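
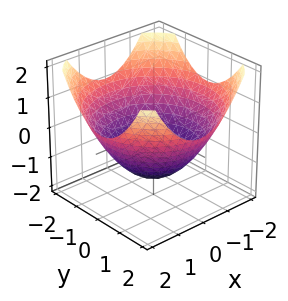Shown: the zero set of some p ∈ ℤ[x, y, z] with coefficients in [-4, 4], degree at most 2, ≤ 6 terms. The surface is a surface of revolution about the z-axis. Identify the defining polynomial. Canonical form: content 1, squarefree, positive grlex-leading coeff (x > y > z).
First, degree: the shape is more complex than any degree-1 surface, so deg p = 2.
Then, symmetries: rotational symmetry about the z-axis ⇒ p depends on x, y only through x² + y².
Then, reading off the gridlines: a circular section at z = -1 has radius exactly 1.
Finally, the integer polynomial consistent with all of this is the stated p.

x^2 + y^2 - 2*z - 3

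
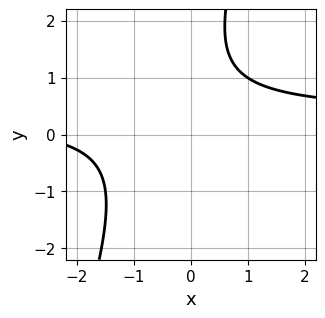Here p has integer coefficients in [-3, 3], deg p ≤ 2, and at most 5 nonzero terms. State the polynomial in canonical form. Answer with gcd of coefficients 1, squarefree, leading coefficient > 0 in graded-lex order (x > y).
3*x*y - y^2 - x + 2*y - 3

(a) The degree is 2 — a generic line meets the curve in up to 2 points.
(b) Observable constraints: no x-intercept at any integer in the box; the curve avoids every integer y-axis point in the box.
(c) Matching integer coefficients to the picture gives p.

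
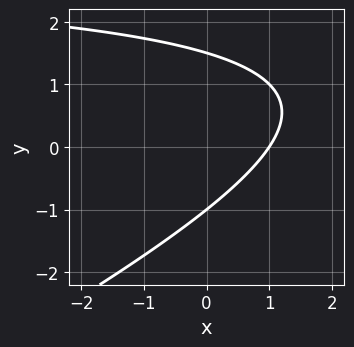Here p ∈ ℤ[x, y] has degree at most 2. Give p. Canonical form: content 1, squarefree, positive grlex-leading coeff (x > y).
x*y - 2*y^2 - 3*x + y + 3

Degree: a generic line meets the curve in up to 2 points, so deg p = 2.
From the visible intercepts: it crosses the y-axis at the gridline y = -1; it crosses the x-axis at the gridline x = 1.
Matching integer coefficients to the picture gives p.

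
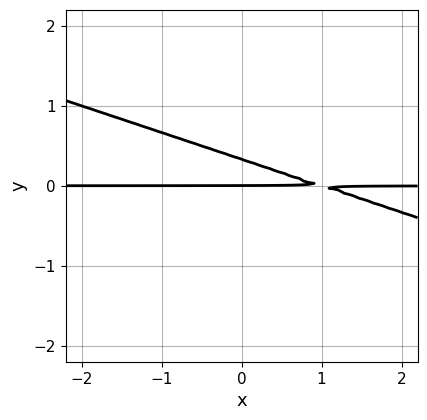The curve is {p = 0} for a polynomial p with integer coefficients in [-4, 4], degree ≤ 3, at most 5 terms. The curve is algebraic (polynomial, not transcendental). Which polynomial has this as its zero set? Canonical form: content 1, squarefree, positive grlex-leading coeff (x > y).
x*y + 3*y^2 - y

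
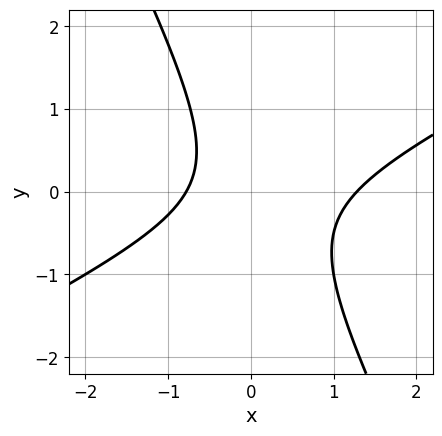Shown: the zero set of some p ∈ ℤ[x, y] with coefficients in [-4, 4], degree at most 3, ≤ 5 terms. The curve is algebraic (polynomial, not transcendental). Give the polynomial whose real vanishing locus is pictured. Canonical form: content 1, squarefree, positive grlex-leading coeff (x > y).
Degree: a generic line meets the curve in up to 2 points, so deg p = 2.
Checking where it meets the axes: it misses every integer gridline on the y-axis.
Solving for integer coefficients yields p as stated.

2*x^2 - 3*x*y - 2*y^2 - x - 2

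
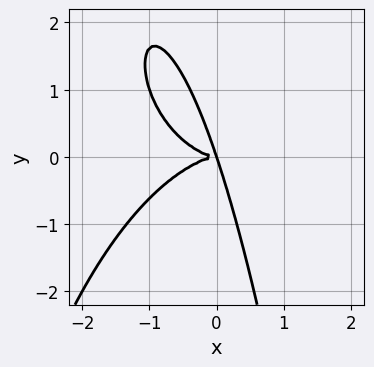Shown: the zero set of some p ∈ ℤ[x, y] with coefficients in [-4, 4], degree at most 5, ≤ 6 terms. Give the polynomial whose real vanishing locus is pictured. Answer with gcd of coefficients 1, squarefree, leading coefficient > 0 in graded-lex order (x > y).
1. Degree: the shape is more complex than any degree-3 curve, so deg p = 4.
2. Reading off the gridlines: it crosses the x-axis at the gridline x = 0; one y-axis crossing is at y = 0.
3. Together with the visible shape, these determine p as stated.

x^4 + x^2*y^2 + 3*x*y^2 + y^3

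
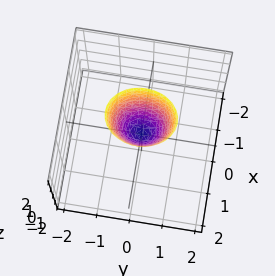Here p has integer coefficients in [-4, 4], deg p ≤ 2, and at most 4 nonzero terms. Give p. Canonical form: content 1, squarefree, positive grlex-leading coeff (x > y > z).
3*x^2 + 2*y^2 - z

The degree is 2 — a single bowl opening along one axis; a quadric.
Symmetries: mirror symmetry y ↦ −y ⇒ only even powers of y; mirror symmetry x ↦ −x ⇒ only even powers of x.
From the axis intercepts and sections: it crosses the z-axis at the gridline z = 0; it meets the x-axis at x = 0 (among the integer gridlines).
Together with the visible shape, these determine p as stated.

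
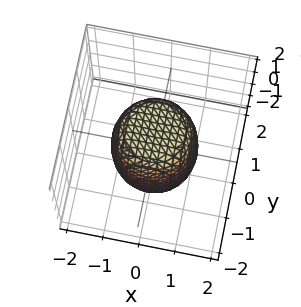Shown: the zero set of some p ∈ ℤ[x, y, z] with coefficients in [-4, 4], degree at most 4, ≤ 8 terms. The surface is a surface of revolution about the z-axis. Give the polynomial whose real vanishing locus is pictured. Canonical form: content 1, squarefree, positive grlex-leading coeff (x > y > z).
2*x^4 + 4*x^2*y^2 + 2*y^4 - x^2 - y^2 + z^2 - 2

Degree: the shape is more complex than any degree-3 surface, so deg p = 4.
By symmetry, the z-axis is an axis of rotation, so x and y enter only as x² + y².
Checking where it meets the axes: a circular section at z = -1 has radius exactly 1.
Solving for integer coefficients yields p as stated.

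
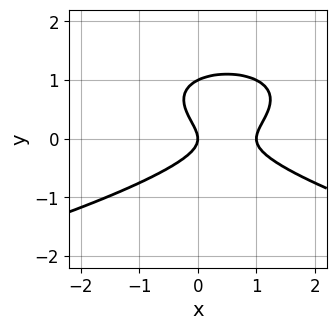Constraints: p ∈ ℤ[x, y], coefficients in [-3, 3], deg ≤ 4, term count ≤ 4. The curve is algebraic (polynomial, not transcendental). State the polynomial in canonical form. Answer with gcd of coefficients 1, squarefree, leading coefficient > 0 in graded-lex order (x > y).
1. Degree: the shape is more complex than any degree-2 curve, so deg p = 3.
2. Against the integer gridlines: the x-axis gridline crossings are at x ∈ {0, 1}; the y-axis gridline crossings are at y ∈ {0, 1}.
3. Assembling these constraints gives the stated polynomial.

2*y^3 + x^2 - 2*y^2 - x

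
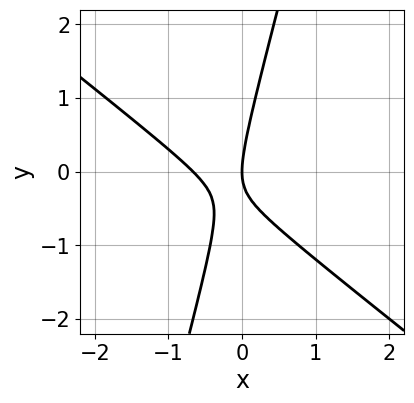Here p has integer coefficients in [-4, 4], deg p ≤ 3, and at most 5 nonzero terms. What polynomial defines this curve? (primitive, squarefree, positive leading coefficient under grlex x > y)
3*x^2 + 3*x*y - y^2 + 2*x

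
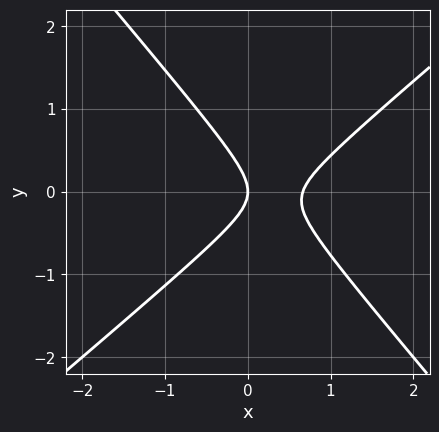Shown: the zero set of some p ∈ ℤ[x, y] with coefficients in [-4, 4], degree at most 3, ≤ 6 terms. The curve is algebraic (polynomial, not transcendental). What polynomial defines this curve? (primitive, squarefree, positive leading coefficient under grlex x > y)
(a) The degree is 2 — no degree-1 curve has this shape.
(b) Observable constraints: it meets the x-axis at x = 0 (among the integer gridlines); it meets the y-axis at y = 0 (among the integer gridlines).
(c) Putting this together gives p.

3*x^2 - x*y - 3*y^2 - 2*x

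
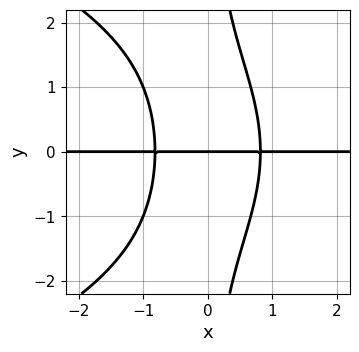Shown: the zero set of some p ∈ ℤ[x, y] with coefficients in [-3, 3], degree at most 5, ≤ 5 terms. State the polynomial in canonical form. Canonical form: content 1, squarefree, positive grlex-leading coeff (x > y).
x*y^3 + 3*x^2*y - 2*y

1. The degree is 4 — a generic line meets the curve in up to 4 points.
2. Against the integer gridlines: every point of the x-axis in the box is on the curve; one y-axis crossing is at y = 0.
3. Fitting integer coefficients to these (and the overall shape) gives p.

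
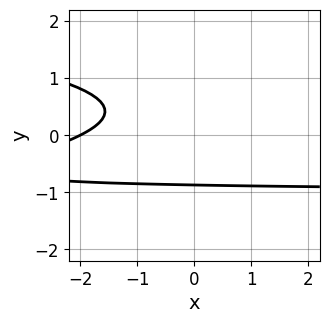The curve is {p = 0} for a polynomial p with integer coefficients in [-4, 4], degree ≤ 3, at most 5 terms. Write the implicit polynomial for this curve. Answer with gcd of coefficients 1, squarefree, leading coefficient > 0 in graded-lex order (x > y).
First, deg p = 3.
Next, against the integer gridlines: it meets the x-axis at x = -2 (among the integer gridlines).
Finally, the integer polynomial consistent with all of this is the stated p.

3*y^3 + x*y + x + 2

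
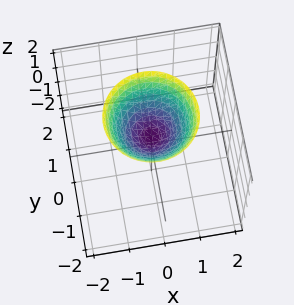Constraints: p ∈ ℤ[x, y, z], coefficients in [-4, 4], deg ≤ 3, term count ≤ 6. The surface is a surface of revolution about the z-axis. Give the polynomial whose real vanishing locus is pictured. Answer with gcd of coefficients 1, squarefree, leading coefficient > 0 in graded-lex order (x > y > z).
2*x^2 + 2*y^2 - 2*z + 1

Degree: no degree-1 surface has this shape, so deg p = 2.
By symmetry, the surface is invariant under rotation about z: p = q(x² + y², z).
Checking where it meets the axes: a circular section at z = 1 has radius between 0 and 1; it misses every integer gridline on the y-axis; no x-intercept at any integer in the box.
These observations pin down the coefficients.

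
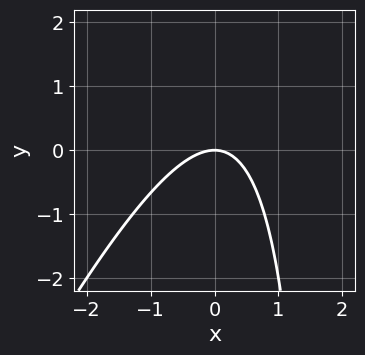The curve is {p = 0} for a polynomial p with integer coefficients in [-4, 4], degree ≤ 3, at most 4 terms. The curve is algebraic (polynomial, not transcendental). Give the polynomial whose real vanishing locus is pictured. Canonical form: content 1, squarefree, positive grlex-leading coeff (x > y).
First, degree: a generic line meets the curve in up to 2 points, so deg p = 2.
Next, observable constraints: one y-axis crossing is at y = 0; it meets the x-axis at x = 0 (among the integer gridlines).
Finally, assembling these constraints gives the stated polynomial.

2*x^2 - x*y + 2*y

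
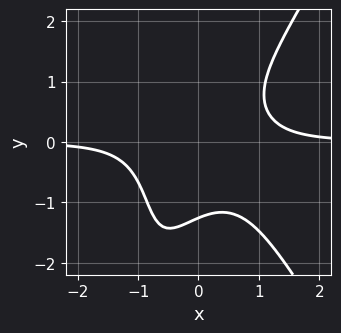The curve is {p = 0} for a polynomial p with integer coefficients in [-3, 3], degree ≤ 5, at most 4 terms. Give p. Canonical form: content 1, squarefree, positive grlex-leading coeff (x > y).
(a) The degree is 4 — the shape is more complex than any degree-3 curve.
(b) Against the integer gridlines: it misses every integer gridline on the x-axis.
(c) Solving for integer coefficients yields p as stated.

3*x^3*y - x*y^3 - y^3 - 2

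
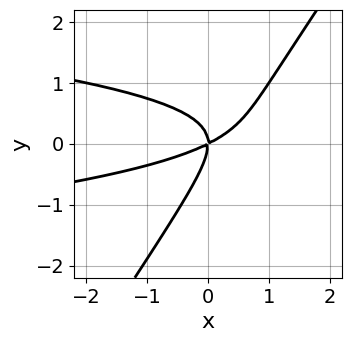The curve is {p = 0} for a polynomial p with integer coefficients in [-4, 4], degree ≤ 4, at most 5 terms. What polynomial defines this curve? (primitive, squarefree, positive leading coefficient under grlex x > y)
3*x*y^2 - 2*y^3 + x^2 - 2*x*y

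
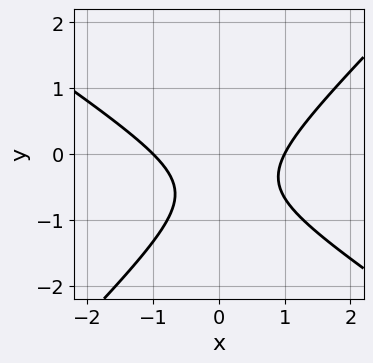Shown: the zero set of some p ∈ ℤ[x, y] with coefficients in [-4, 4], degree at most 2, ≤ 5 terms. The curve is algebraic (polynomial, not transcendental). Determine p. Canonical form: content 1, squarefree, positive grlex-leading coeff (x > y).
2*x^2 + x*y - 3*y^2 - 3*y - 2

1. The degree is 2 — a generic line meets the curve in up to 2 points.
2. From the axis intercepts and sections: the x-axis gridline crossings are at x ∈ {-1, 1}; no y-intercept at any integer in the box.
3. The integer polynomial consistent with all of this is the stated p.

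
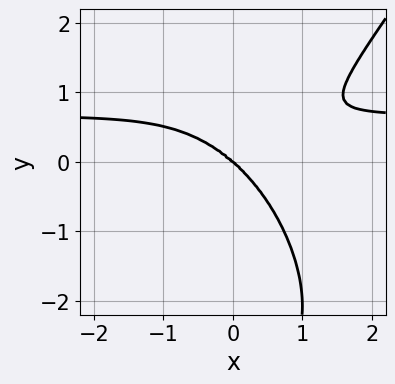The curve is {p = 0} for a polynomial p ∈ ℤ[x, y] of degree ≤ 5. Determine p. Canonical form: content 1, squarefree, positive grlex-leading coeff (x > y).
(a) deg p = 4. A generic line meets the curve in up to 4 points.
(b) Checking where it meets the axes: it crosses the y-axis at the gridline y = 0; one x-axis crossing is at x = 0.
(c) Assembling these constraints gives the stated polynomial.

3*x^3*y - y^4 - 2*x^3 - 3*y^3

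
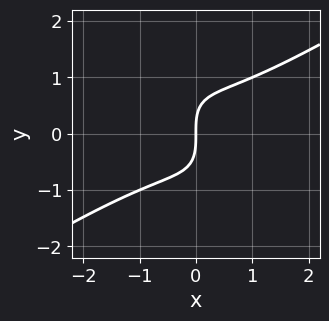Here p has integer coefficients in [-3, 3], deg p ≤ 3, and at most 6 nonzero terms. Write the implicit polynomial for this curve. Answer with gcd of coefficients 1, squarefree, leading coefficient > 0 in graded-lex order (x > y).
1. Degree: no degree-2 curve has this shape, so deg p = 3.
2. From the visible intercepts: it crosses the y-axis at the gridline y = 0; it crosses the x-axis at the gridline x = 0.
3. These observations pin down the coefficients.

x^3 - 2*x*y^2 - y^3 + 2*x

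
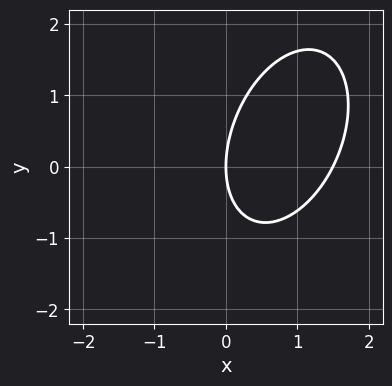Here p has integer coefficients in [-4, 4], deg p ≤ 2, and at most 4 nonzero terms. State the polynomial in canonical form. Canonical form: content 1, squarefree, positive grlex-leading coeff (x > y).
2*x^2 - x*y + y^2 - 3*x

The degree is 2 — a generic line meets the curve in up to 2 points.
Reading off the gridlines: it meets the x-axis at x = 0 (among the integer gridlines); it crosses the y-axis at the gridline y = 0.
These observations pin down the coefficients.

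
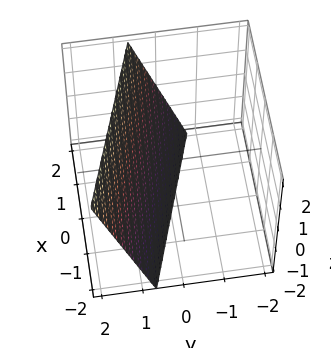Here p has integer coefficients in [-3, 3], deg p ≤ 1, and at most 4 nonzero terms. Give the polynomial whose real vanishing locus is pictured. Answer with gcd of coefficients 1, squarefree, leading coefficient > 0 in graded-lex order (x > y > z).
x + 3*y - z - 2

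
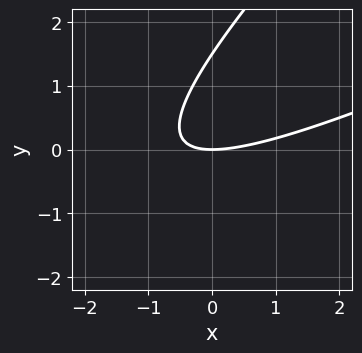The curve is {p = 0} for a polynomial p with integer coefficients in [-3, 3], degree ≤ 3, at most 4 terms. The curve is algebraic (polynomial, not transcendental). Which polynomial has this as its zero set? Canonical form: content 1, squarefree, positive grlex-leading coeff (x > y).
x^2 - 3*x*y + 2*y^2 - 3*y

1. deg p = 2. A generic line meets the curve in up to 2 points.
2. Against the integer gridlines: one x-axis crossing is at x = 0; one y-axis crossing is at y = 0.
3. These observations pin down the coefficients.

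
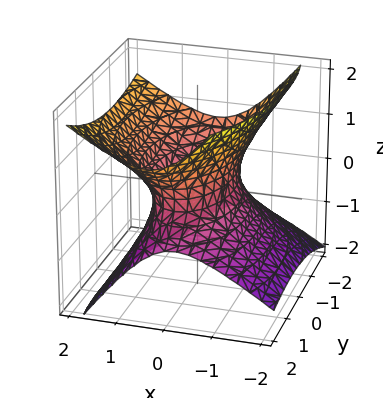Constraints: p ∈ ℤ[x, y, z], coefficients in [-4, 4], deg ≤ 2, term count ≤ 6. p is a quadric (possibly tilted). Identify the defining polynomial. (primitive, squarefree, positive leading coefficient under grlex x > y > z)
1. deg p = 2.
2. Reading off the gridlines: it misses every integer gridline on the z-axis.
3. The integer polynomial consistent with all of this is the stated p.

3*x^2 - 2*x*z + y^2 + y*z - 3*z^2 - 2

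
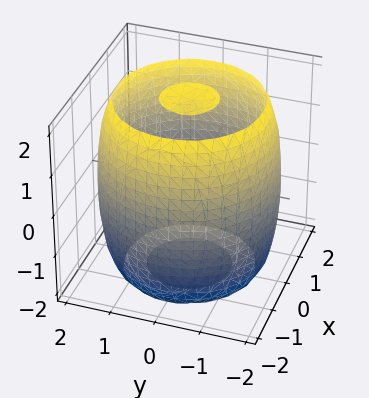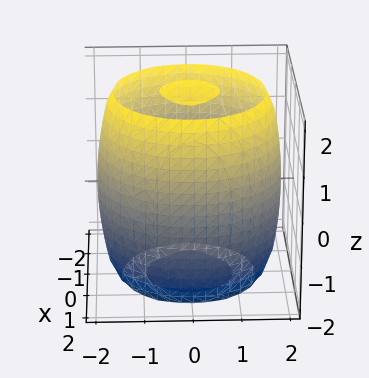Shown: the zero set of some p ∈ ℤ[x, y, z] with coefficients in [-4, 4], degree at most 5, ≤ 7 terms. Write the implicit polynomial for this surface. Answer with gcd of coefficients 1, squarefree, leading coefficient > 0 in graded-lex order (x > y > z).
x^4 + 2*x^2*y^2 + y^4 - 3*x^2 - 3*y^2 + z^2 - 3

(a) There are 3 components. Treating them together as one polynomial.
(b) deg p = 4. A generic line meets the surface in up to 4 points.
(c) Symmetries: every cross-section ⟂ z is a circle, so x, y appear only via x² + y².
(d) Checking where it meets the axes: a circular section at z = 2 has radius between 0 and 1.
(e) Fitting integer coefficients to these (and the overall shape) gives p.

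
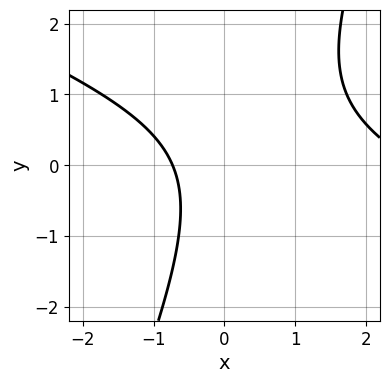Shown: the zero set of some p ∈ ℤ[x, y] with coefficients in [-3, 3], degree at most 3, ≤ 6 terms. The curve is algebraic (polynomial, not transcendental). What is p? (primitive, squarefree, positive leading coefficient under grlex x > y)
1. The degree is 2 — no degree-1 curve has this shape.
2. From the axis intercepts and sections: the curve avoids every integer y-axis point in the box.
3. Fitting integer coefficients to these (and the overall shape) gives p.

x^2 + 2*x*y - y^2 - 2*x - 2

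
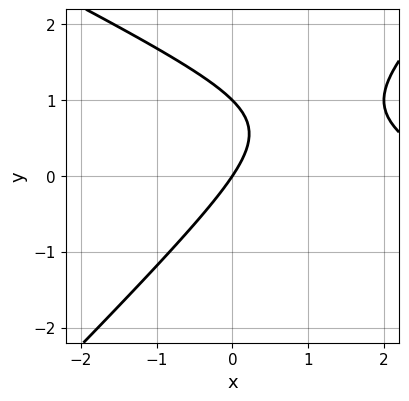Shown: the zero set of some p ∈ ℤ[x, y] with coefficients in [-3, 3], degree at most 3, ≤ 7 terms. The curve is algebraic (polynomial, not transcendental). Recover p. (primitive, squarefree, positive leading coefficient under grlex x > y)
Degree: no degree-1 curve has this shape, so deg p = 2.
From the visible intercepts: one x-axis crossing is at x = 0; among the integer gridlines, it crosses the y-axis at y ∈ {0, 1}.
Fitting integer coefficients to these (and the overall shape) gives p.

x^2 + x*y - 2*y^2 - 3*x + 2*y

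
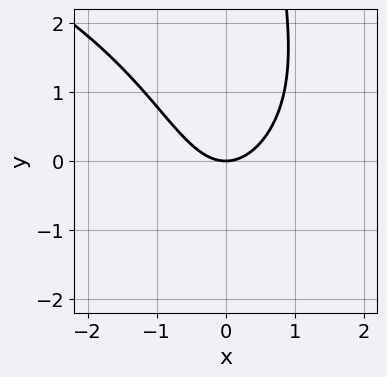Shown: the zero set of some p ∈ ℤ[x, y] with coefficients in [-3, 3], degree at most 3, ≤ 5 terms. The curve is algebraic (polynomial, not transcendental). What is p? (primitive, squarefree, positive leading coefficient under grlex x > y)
x*y^2 + 3*x^2 - 3*y

(a) deg p = 3. The shape is more complex than any degree-2 curve.
(b) Checking where it meets the axes: it crosses the x-axis at the gridline x = 0; one y-axis crossing is at y = 0.
(c) Fitting integer coefficients to these (and the overall shape) gives p.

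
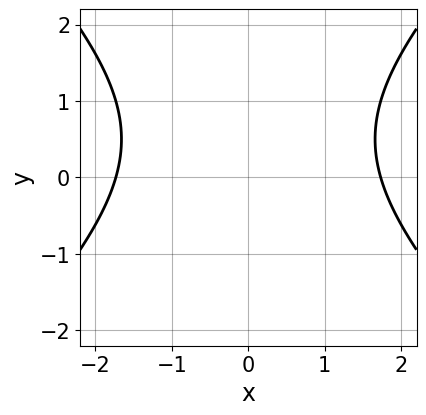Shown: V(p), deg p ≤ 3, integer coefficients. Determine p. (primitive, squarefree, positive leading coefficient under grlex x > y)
x^2 - y^2 + y - 3

First, deg p = 2. The shape is more complex than any degree-1 curve.
Then, symmetries: mirror symmetry x ↦ −x ⇒ only even powers of x.
Next, from the visible intercepts: it misses every integer gridline on the y-axis.
Finally, the integer polynomial consistent with all of this is the stated p.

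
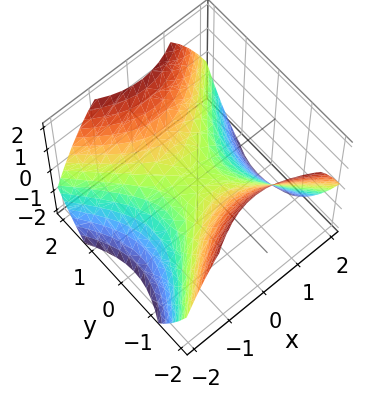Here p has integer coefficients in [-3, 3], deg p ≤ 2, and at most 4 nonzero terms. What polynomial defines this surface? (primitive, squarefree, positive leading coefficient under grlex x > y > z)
2*x^2 - 2*y^2 + 3*z

First, degree: a saddle surface; a quadric, so deg p = 2.
Next, symmetries: it's symmetric under y → −y, forcing even powers of y; the x ↦ −x reflection is a symmetry, so x appears only in even powers.
Then, observable constraints: it crosses the z-axis at the gridline z = 0; it crosses the y-axis at the gridline y = 0.
Finally, together with the visible shape, these determine p as stated.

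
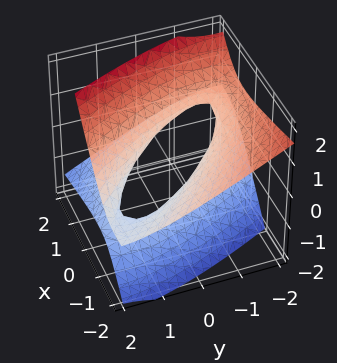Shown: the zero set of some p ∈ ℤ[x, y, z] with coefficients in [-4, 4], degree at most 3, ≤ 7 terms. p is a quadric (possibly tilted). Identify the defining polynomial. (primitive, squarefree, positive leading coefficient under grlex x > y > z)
x^2 + 2*x*y + 3*x*z + y^2 - 3*z^2 - 1

Degree: the shape is more complex than any degree-1 surface, so deg p = 2.
Observable constraints: the x-axis gridline crossings are at x ∈ {-1, 1}; the y-axis gridline crossings are at y ∈ {-1, 1}.
Solving for integer coefficients yields p as stated.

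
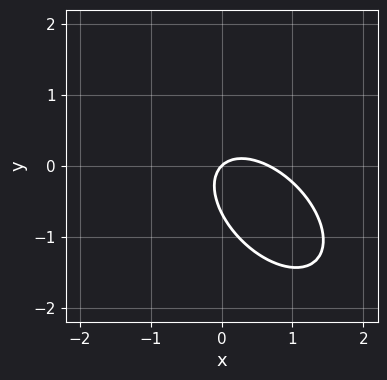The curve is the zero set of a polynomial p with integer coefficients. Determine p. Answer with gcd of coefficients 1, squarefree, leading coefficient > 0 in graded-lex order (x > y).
3*x^2 + 3*x*y + 3*y^2 - 2*x + 2*y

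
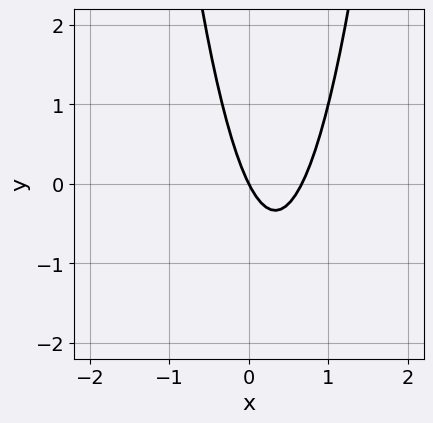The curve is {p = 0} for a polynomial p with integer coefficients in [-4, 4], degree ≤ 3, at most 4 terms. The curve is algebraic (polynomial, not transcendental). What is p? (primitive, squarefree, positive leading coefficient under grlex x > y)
(a) deg p = 2. A generic line meets the curve in up to 2 points.
(b) Observable constraints: it meets the y-axis at y = 0 (among the integer gridlines); it meets the x-axis at x = 0 (among the integer gridlines).
(c) Putting this together gives p.

3*x^2 - 2*x - y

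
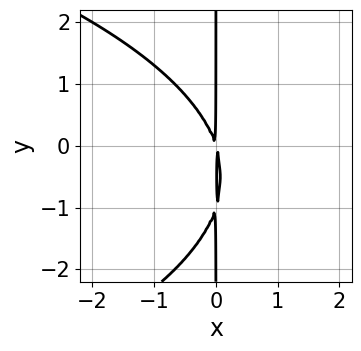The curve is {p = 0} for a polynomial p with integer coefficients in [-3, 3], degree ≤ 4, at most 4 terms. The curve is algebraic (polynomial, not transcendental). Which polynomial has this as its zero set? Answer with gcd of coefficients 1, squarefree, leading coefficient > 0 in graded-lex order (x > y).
x*y^2 + 3*x^2 + x*y

First, degree: no degree-2 curve has this shape, so deg p = 3.
Next, from the axis intercepts and sections: every point of the y-axis in the box is on the curve.
Finally, fitting integer coefficients to these (and the overall shape) gives p.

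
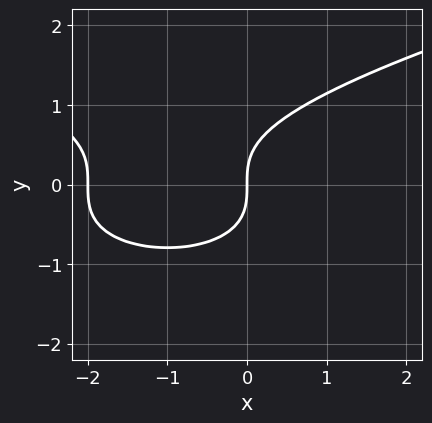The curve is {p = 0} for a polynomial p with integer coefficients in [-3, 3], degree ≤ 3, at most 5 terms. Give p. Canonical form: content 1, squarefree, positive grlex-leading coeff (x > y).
1. Degree: no degree-2 curve has this shape, so deg p = 3.
2. Observable constraints: among the integer gridlines, it crosses the x-axis at x ∈ {-2, 0}; one y-axis crossing is at y = 0.
3. Together with the visible shape, these determine p as stated.

2*y^3 - x^2 - 2*x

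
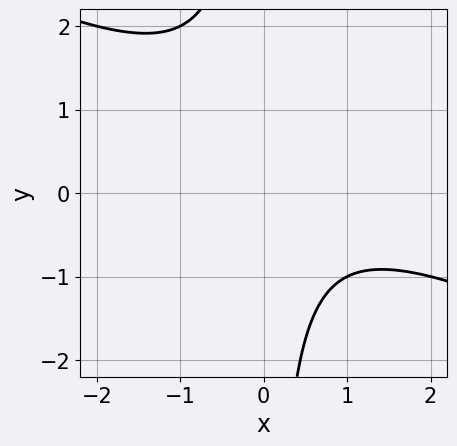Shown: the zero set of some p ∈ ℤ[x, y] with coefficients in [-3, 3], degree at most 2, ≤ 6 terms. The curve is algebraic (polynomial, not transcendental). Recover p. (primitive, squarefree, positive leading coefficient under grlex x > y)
1. Degree: a generic line meets the curve in up to 2 points, so deg p = 2.
2. Against the integer gridlines: it misses every integer gridline on the x-axis; it misses every integer gridline on the y-axis.
3. The integer polynomial consistent with all of this is the stated p.

x^2 + 2*x*y - x + 2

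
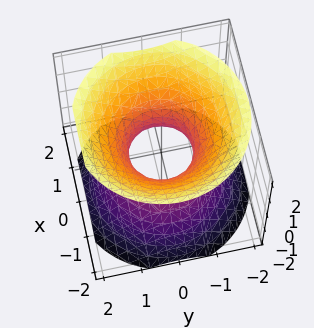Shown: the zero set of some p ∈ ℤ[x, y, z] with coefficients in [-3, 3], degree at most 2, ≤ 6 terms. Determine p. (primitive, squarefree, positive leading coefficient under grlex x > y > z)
(a) Degree: one connected sheet with a waist; a quadric, so deg p = 2.
(b) Symmetries: rotational symmetry about the z-axis ⇒ p depends on x, y only through x² + y²; it's symmetric under z → −z, forcing even powers of z.
(c) Against the integer gridlines: it misses every integer gridline on the z-axis; a circular section at z = 0 has radius between 0 and 1.
(d) Together with the visible shape, these determine p as stated.

3*x^2 + 3*y^2 - 3*z^2 - 2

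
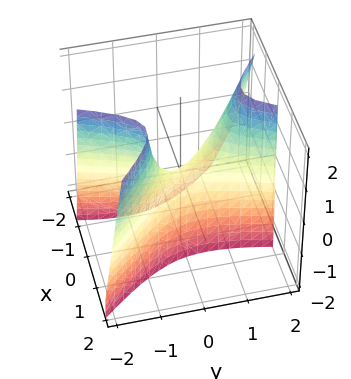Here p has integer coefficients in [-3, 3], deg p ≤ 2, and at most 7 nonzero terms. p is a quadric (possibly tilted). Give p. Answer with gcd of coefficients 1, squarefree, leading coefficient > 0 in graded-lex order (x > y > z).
First, degree: no degree-1 surface has this shape, so deg p = 2.
Next, against the integer gridlines: one y-axis crossing is at y = 0; it meets the z-axis at z = 0 (among the integer gridlines); it crosses the x-axis at the gridline x = 0.
Finally, these observations pin down the coefficients.

3*x^2 + 2*x*y - x*z - y^2 + z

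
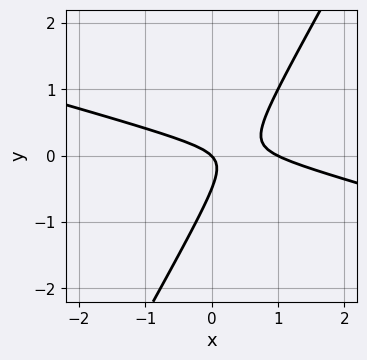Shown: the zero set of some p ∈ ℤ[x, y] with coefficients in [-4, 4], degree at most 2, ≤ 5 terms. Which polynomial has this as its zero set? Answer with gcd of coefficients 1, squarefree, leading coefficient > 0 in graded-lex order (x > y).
(a) deg p = 2. A generic line meets the curve in up to 2 points.
(b) Observable constraints: it crosses the y-axis at the gridline y = 0; the x-axis gridline crossings are at x ∈ {0, 1}.
(c) Matching integer coefficients to the picture gives p.

x^2 + 3*x*y - 2*y^2 - x - y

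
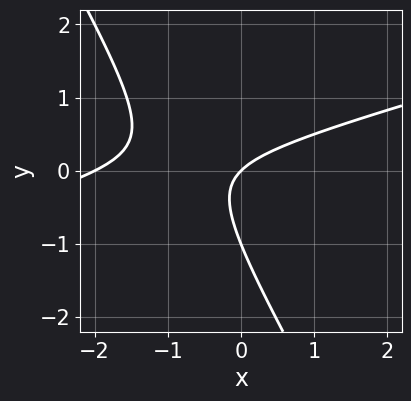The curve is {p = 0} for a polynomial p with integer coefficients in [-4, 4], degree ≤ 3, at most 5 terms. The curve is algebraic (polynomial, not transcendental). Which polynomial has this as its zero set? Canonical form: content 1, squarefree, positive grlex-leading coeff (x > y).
First, degree: a generic line meets the curve in up to 2 points, so deg p = 2.
Then, from the axis intercepts and sections: the x-axis gridline crossings are at x ∈ {-2, 0}; among the integer gridlines, it crosses the y-axis at y ∈ {-1, 0}.
Finally, together with the visible shape, these determine p as stated.

x^2 - 3*x*y - 2*y^2 + 2*x - 2*y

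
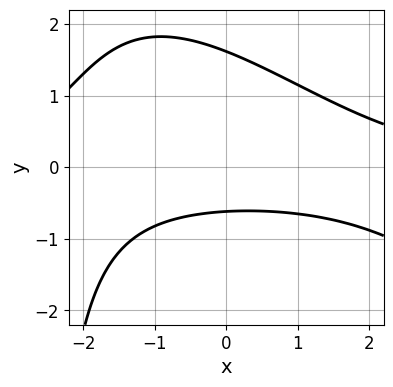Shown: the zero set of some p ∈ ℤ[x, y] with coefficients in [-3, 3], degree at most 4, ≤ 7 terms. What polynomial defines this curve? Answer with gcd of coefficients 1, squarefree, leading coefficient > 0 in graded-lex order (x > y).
First, the degree is 3 — the shape is more complex than any degree-2 curve.
Then, from the axis intercepts and sections: no x-intercept at any integer in the box.
Finally, putting this together gives p.

x^2*y + x*y^2 + 3*y^2 - 3*y - 3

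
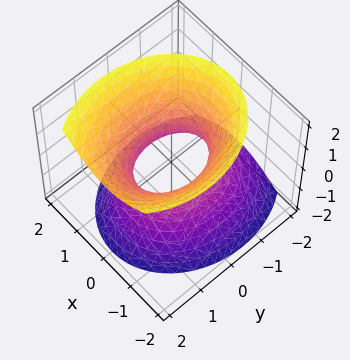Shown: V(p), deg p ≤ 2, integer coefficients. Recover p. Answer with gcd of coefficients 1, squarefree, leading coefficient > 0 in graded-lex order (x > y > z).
(a) deg p = 2.
(b) Checking where it meets the axes: the y-axis gridline crossings are at y ∈ {-1, 1}; no z-intercept at any integer in the box.
(c) Solving for integer coefficients yields p as stated.

3*x^2 + 2*y^2 - y*z - 2*z^2 - 2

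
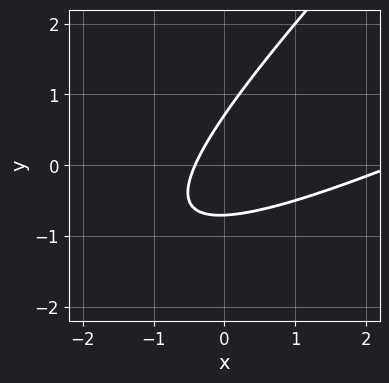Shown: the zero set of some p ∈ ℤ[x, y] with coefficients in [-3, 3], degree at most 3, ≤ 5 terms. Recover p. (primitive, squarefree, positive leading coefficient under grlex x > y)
First, deg p = 2. A generic line meets the curve in up to 2 points.
Finally, matching integer coefficients to the picture gives p.

x^2 - 3*x*y + 2*y^2 - 2*x - 1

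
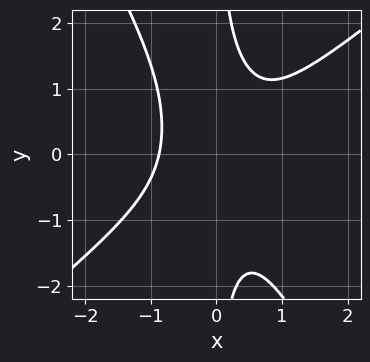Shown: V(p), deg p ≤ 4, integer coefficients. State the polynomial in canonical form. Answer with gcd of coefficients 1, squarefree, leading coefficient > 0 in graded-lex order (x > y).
First, degree: the shape is more complex than any degree-2 curve, so deg p = 3.
Next, from the axis intercepts and sections: no y-intercept at any integer in the box.
Finally, together with the visible shape, these determine p as stated.

3*x^3 - 2*x^2*y - 2*x*y^2 + 2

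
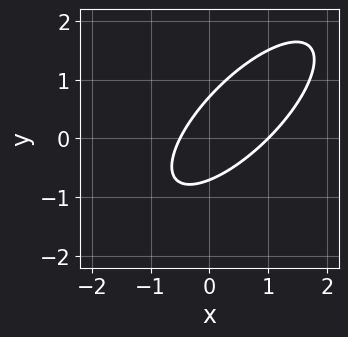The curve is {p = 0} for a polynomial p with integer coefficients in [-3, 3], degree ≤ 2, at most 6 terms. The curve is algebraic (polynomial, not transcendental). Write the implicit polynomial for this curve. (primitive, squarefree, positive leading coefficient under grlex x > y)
2*x^2 - 3*x*y + 2*y^2 - x - 1

1. Degree: the shape is more complex than any degree-1 curve, so deg p = 2.
2. Checking where it meets the axes: it crosses the x-axis at the gridline x = 1.
3. Putting this together gives p.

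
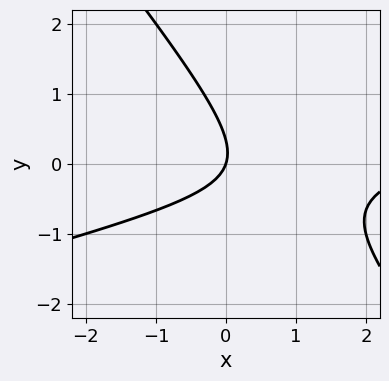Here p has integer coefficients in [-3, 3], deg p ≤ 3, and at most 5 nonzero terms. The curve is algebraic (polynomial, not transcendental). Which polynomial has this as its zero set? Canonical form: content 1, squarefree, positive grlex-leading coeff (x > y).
First, degree: the shape is more complex than any degree-1 curve, so deg p = 2.
Then, checking where it meets the axes: it crosses the y-axis at the gridline y = 0; it crosses the x-axis at the gridline x = 0.
Finally, the integer polynomial consistent with all of this is the stated p.

x^2 - 3*x*y - 3*y^2 - 3*x + y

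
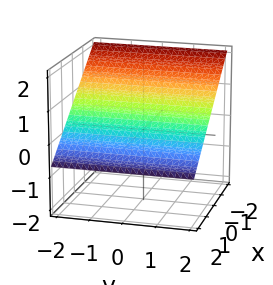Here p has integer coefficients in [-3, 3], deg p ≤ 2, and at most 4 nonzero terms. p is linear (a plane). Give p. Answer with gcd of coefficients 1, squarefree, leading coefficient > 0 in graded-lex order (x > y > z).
2*x + 3*z - 2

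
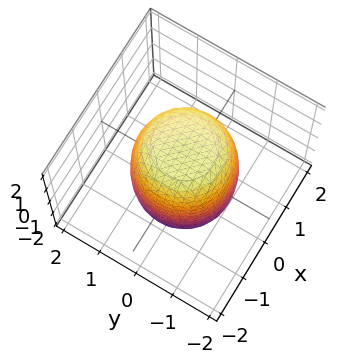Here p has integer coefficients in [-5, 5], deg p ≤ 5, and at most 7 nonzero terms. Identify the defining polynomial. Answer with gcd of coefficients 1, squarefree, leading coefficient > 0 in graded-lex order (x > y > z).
2*x^4 + 4*x^2*y^2 + 2*y^4 - x^2 - y^2 + z^2 - 3

Degree: a generic line meets the surface in up to 4 points, so deg p = 4.
Symmetries: the z-axis is an axis of rotation, so x and y enter only as x² + y².
Against the integer gridlines: a circular section at z = 0 has radius between 1 and 2.
Matching integer coefficients to the picture gives p.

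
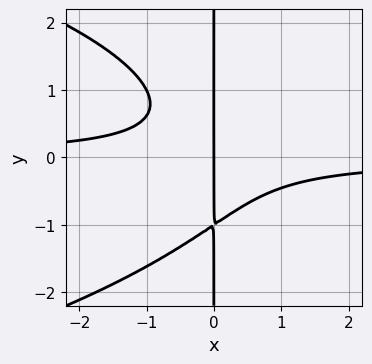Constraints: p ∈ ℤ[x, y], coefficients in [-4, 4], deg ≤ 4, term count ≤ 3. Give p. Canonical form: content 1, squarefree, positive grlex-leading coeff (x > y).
x*y^3 + 2*x^2*y + x

First, degree: the shape is more complex than any degree-3 curve, so deg p = 4.
Then, from the axis intercepts and sections: one x-axis crossing is at x = 0; every point of the y-axis in the box is on the curve.
Finally, these observations pin down the coefficients.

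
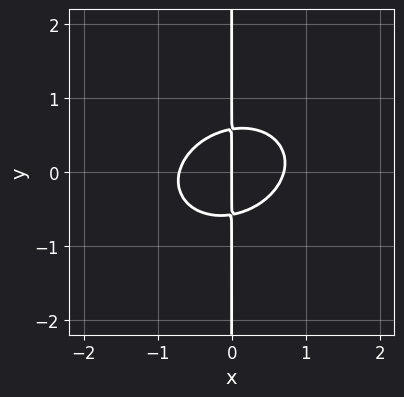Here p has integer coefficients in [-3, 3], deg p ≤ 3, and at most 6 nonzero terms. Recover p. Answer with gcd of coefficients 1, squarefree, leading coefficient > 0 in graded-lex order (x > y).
2*x^3 - x^2*y + 3*x*y^2 - x

(a) deg p = 3.
(b) Against the integer gridlines: it meets the x-axis at x = 0 (among the integer gridlines); every point of the y-axis in the box is on the curve.
(c) Together with the visible shape, these determine p as stated.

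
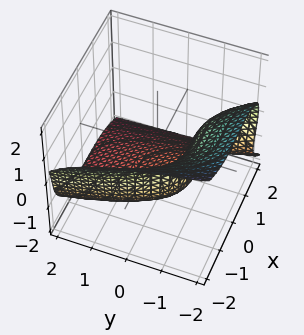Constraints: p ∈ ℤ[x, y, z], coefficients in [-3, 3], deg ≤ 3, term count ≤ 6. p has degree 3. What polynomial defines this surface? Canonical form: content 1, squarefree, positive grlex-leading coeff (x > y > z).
x^3 + 2*z^3 + y*z + 3*y + 3

(a) deg p = 3.
(b) Against the integer gridlines: one y-axis crossing is at y = -1.
(c) The integer polynomial consistent with all of this is the stated p.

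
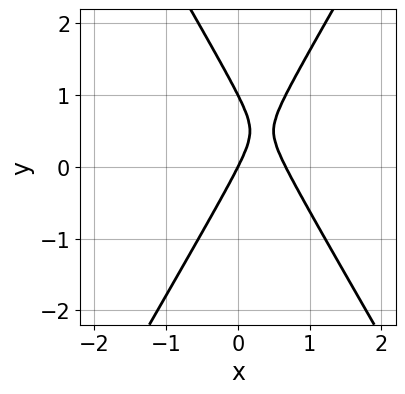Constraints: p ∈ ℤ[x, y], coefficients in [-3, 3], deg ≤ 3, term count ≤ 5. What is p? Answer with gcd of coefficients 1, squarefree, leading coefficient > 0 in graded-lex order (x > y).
First, deg p = 2.
Then, observable constraints: it crosses the x-axis at the gridline x = 0; among the integer gridlines, it crosses the y-axis at y ∈ {0, 1}.
Finally, matching integer coefficients to the picture gives p.

3*x^2 - y^2 - 2*x + y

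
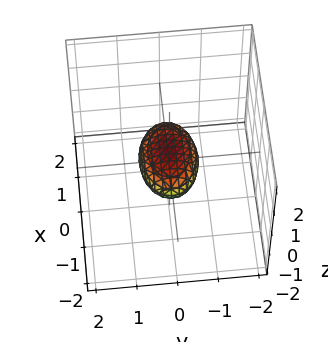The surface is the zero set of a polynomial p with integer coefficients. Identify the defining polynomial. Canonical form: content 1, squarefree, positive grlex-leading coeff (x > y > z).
x^2 + 2*y^2 + 3*z^2 - 1

(a) Degree: a closed, bounded, convex surface; a quadric, so deg p = 2.
(b) Symmetries: it's symmetric under x → −x, forcing even powers of x; mirror symmetry z ↦ −z ⇒ only even powers of z; mirror symmetry y ↦ −y ⇒ only even powers of y.
(c) From the axis intercepts and sections: the x-axis gridline crossings are at x ∈ {-1, 1}.
(d) The integer polynomial consistent with all of this is the stated p.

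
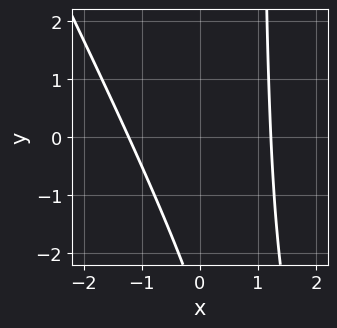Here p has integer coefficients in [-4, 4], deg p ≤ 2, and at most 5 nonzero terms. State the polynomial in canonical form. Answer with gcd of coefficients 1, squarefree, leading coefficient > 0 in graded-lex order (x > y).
First, the degree is 2 — no degree-1 curve has this shape.
Then, reading off the gridlines: the curve avoids every integer y-axis point in the box.
Finally, assembling these constraints gives the stated polynomial.

2*x^2 + x*y - y - 3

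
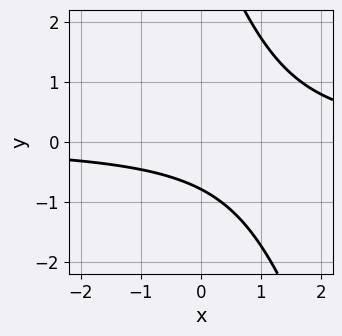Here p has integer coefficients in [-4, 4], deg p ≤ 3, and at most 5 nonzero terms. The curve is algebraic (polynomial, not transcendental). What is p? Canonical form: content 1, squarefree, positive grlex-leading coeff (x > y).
deg p = 2. The shape is more complex than any degree-1 curve.
From the axis intercepts and sections: the curve avoids every integer x-axis point in the box.
Assembling these constraints gives the stated polynomial.

3*x*y + y^2 - 3*y - 3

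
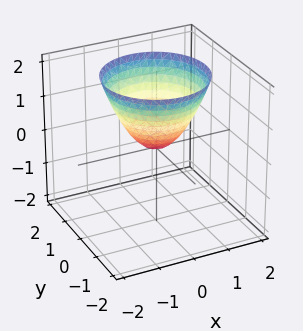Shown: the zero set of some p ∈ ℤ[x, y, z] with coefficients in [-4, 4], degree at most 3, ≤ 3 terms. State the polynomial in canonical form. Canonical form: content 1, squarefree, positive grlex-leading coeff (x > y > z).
(a) deg p = 2. A paraboloid; a quadric.
(b) Symmetries: rotational symmetry about the z-axis ⇒ p depends on x, y only through x² + y².
(c) From the visible intercepts: it crosses the z-axis at the gridline z = 0; one y-axis crossing is at y = 0; a circular section at z = 2 has radius between 1 and 2.
(d) Fitting integer coefficients to these (and the overall shape) gives p.

x^2 + y^2 - z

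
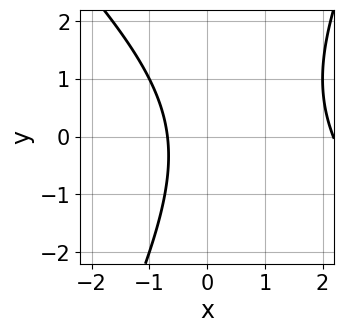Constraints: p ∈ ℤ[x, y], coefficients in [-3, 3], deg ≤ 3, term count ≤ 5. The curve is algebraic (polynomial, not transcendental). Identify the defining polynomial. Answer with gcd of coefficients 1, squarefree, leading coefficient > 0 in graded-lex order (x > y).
First, deg p = 2.
Then, checking where it meets the axes: it misses every integer gridline on the y-axis.
Finally, the integer polynomial consistent with all of this is the stated p.

2*x^2 + x*y - y^2 - 3*x - 3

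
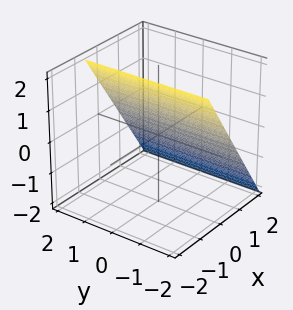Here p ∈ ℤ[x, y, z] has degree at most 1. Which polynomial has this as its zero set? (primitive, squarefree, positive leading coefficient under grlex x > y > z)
Degree: the surface is flat (a plane), so deg p = 1.
Observable constraints: the surface avoids every integer y-axis point in the box; it meets the z-axis at z = 1 (among the integer gridlines).
Putting this together gives p.

3*x + 2*z - 2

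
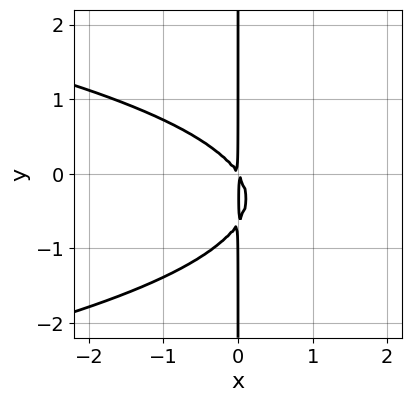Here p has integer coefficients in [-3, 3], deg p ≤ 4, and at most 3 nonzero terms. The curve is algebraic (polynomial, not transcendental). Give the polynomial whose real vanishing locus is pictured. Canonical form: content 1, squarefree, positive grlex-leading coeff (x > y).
1. deg p = 3. No degree-2 curve has this shape.
2. From the axis intercepts and sections: every point of the y-axis in the box is on the curve.
3. Solving for integer coefficients yields p as stated.

3*x*y^2 + 3*x^2 + 2*x*y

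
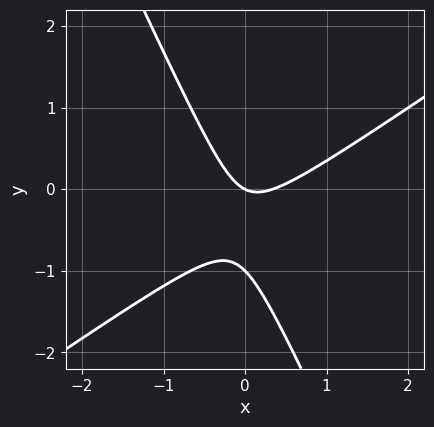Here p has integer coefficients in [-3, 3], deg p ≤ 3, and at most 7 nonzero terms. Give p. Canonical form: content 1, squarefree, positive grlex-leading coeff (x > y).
3*x^2 - 3*x*y - 2*y^2 - x - 2*y

(a) Degree: no degree-1 curve has this shape, so deg p = 2.
(b) Reading off the gridlines: it crosses the x-axis at the gridline x = 0; the y-axis gridline crossings are at y ∈ {-1, 0}.
(c) Putting this together gives p.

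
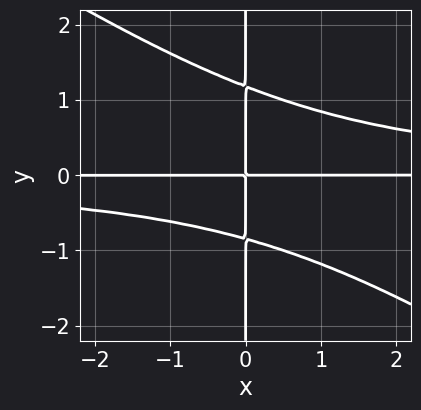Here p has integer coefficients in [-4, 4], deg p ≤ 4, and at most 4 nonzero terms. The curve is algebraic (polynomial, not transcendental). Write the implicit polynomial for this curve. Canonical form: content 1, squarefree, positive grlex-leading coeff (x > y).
First, degree: no degree-3 curve has this shape, so deg p = 4.
Then, against the integer gridlines: every point of the x-axis in the box is on the curve; the visible y-axis segment lies entirely on the curve.
Finally, assembling these constraints gives the stated polynomial.

2*x^2*y^2 + 3*x*y^3 - x*y^2 - 3*x*y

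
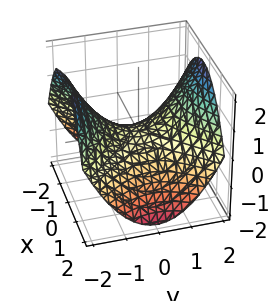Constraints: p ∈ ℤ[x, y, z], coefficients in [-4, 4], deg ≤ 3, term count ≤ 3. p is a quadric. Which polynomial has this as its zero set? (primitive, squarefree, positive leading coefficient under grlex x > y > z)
x^2 - y^2 + 2*z

(a) The degree is 2 — a hyperbolic paraboloid; a quadric.
(b) Symmetries: mirror symmetry y ↦ −y ⇒ only even powers of y; it's symmetric under x → −x, forcing even powers of x.
(c) Checking where it meets the axes: it meets the x-axis at x = 0 (among the integer gridlines); one z-axis crossing is at z = 0.
(d) Solving for integer coefficients yields p as stated.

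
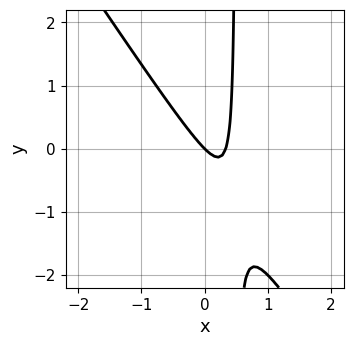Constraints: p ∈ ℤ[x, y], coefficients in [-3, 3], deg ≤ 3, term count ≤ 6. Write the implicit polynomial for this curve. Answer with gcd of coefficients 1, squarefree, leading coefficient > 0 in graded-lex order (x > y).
The degree is 2 — no degree-1 curve has this shape.
From the axis intercepts and sections: it crosses the x-axis at the gridline x = 0; it meets the y-axis at y = 0 (among the integer gridlines).
Putting this together gives p.

3*x^2 + 2*x*y - x - y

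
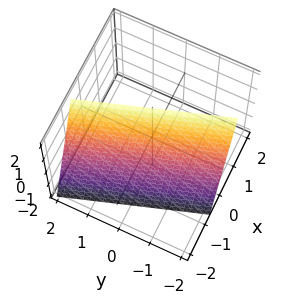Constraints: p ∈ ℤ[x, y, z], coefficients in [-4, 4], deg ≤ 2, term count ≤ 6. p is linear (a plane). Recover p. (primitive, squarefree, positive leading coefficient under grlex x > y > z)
3*x + y - z + 2

1. deg p = 1. Every cross-section is a straight line — this is a plane.
2. Reading off the gridlines: it meets the z-axis at z = 2 (among the integer gridlines); it crosses the y-axis at the gridline y = -2.
3. Matching integer coefficients to the picture gives p.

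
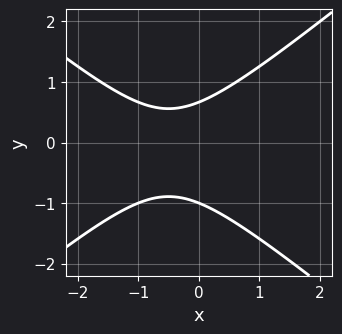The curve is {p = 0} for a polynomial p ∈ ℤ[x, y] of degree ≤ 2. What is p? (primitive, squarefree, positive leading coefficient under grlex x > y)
2*x^2 - 3*y^2 + 2*x - y + 2

Degree: no degree-1 curve has this shape, so deg p = 2.
Against the integer gridlines: one y-axis crossing is at y = -1; it misses every integer gridline on the x-axis.
Solving for integer coefficients yields p as stated.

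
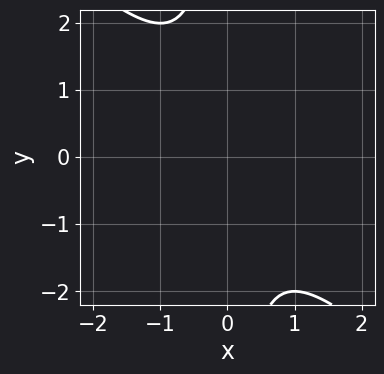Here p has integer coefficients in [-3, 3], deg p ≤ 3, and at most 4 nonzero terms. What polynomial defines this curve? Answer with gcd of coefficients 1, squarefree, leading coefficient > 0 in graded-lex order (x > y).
1. The degree is 2 — the shape is more complex than any degree-1 curve.
2. Reading off the gridlines: it misses every integer gridline on the y-axis; it misses every integer gridline on the x-axis.
3. These observations pin down the coefficients.

x^2 + x*y + 1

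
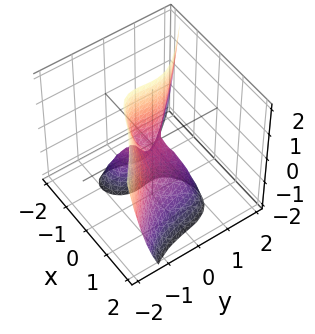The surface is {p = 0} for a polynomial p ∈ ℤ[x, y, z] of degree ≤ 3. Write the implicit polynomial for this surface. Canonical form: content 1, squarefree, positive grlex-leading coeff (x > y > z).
3*x^3 + 3*y^3 + 2*x*y + 3*x*z + z

deg p = 3. A generic line meets the surface in up to 3 points.
Observable constraints: it meets the z-axis at z = 0 (among the integer gridlines); one x-axis crossing is at x = 0; it meets the y-axis at y = 0 (among the integer gridlines).
Fitting integer coefficients to these (and the overall shape) gives p.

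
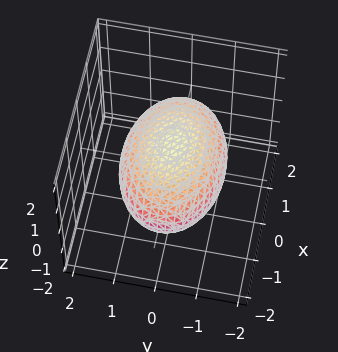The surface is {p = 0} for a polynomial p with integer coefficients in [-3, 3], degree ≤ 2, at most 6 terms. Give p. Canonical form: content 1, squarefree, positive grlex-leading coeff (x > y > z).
x^2 + 2*y^2 + 3*z^2 - 3

deg p = 2.
Symmetries: the y ↦ −y reflection is a symmetry, so y appears only in even powers; it's symmetric under z → −z, forcing even powers of z; the x ↦ −x reflection is a symmetry, so x appears only in even powers.
From the visible intercepts: the z-axis gridline crossings are at z ∈ {-1, 1}.
Solving for integer coefficients yields p as stated.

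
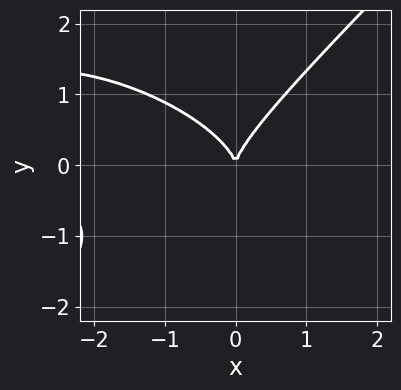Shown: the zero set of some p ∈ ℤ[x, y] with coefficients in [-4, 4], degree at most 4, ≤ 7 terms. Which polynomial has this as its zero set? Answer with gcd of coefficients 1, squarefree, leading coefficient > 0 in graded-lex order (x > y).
x^3 + x^2*y + x*y^2 - 3*y^3 + 3*x^2

(a) The degree is 3 — no degree-2 curve has this shape.
(b) From the axis intercepts and sections: one y-axis crossing is at y = 0; it meets the x-axis at x = 0 (among the integer gridlines).
(c) Matching integer coefficients to the picture gives p.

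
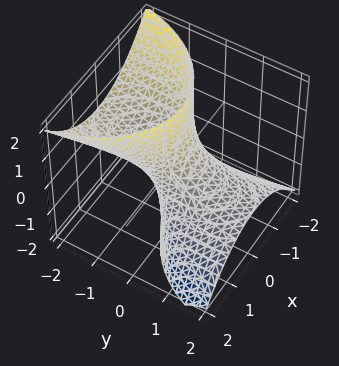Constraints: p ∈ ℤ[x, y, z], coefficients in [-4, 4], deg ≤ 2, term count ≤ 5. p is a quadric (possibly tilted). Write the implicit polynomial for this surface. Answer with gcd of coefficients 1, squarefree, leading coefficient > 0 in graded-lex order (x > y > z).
(a) deg p = 2. A generic line meets the surface in up to 2 points.
(b) Reading off the gridlines: the surface avoids every integer z-axis point in the box; the y-axis gridline crossings are at y ∈ {-1, 1}.
(c) Solving for integer coefficients yields p as stated.

2*x^2 + y^2 + 3*y*z - 1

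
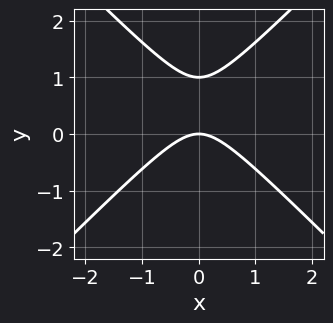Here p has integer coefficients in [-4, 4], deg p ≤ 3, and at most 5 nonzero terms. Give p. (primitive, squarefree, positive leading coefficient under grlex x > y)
x^2 - y^2 + y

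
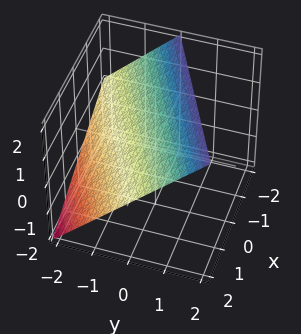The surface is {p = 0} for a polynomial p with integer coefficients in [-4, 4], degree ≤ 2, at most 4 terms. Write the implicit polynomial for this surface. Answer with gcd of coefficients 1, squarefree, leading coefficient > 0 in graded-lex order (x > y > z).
x - 2*y + 2*z - 2

First, the degree is 1 — the surface is flat (a plane).
Next, reading off the gridlines: it crosses the z-axis at the gridline z = 1; it meets the y-axis at y = -1 (among the integer gridlines); one x-axis crossing is at x = 2.
Finally, assembling these constraints gives the stated polynomial.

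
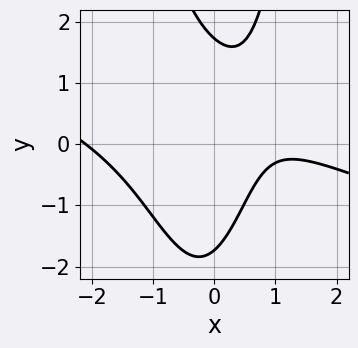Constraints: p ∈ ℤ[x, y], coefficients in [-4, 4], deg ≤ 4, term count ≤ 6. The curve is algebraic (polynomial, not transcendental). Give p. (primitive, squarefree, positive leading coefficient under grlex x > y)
First, the degree is 3 — the shape is more complex than any degree-2 curve.
Next, from the axis intercepts and sections: the curve avoids every integer x-axis point in the box.
Finally, solving for integer coefficients yields p as stated.

x^3 + 3*x^2*y - y^2 - 3*x + 3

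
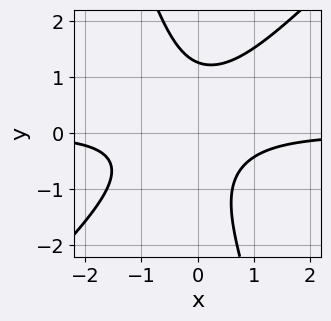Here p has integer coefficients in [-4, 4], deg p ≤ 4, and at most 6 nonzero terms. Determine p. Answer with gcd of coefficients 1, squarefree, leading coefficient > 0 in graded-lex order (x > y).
The degree is 3 — no degree-2 curve has this shape.
Observable constraints: the curve avoids every integer x-axis point in the box.
Matching integer coefficients to the picture gives p.

3*x^2*y - 2*x*y^2 - y^3 + x*y + 2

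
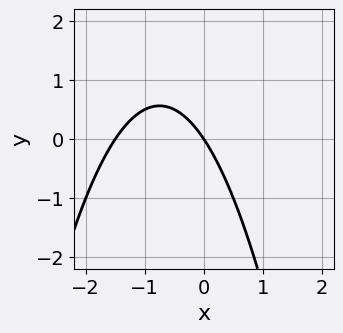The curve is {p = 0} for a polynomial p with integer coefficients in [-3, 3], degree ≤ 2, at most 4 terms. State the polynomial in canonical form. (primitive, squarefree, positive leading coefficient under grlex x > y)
2*x^2 + 3*x + 2*y

deg p = 2.
Against the integer gridlines: it crosses the x-axis at the gridline x = 0; it meets the y-axis at y = 0 (among the integer gridlines).
Assembling these constraints gives the stated polynomial.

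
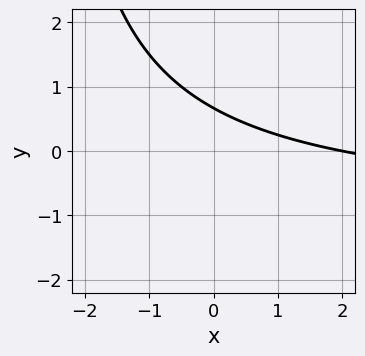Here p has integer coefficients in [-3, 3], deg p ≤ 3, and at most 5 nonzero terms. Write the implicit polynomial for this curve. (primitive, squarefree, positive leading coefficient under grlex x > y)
(a) Degree: a generic line meets the curve in up to 2 points, so deg p = 2.
(b) From the visible intercepts: one x-axis crossing is at x = 2.
(c) Fitting integer coefficients to these (and the overall shape) gives p.

x*y + x + 3*y - 2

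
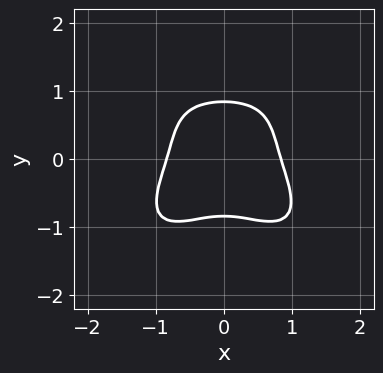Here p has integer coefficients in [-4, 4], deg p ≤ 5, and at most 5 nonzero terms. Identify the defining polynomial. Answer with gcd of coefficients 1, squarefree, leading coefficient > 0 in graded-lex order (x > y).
(a) Degree: no degree-3 curve has this shape, so deg p = 4.
(b) Symmetries: the x ↦ −x reflection is a symmetry, so x appears only in even powers.
(c) Assembling these constraints gives the stated polynomial.

2*x^4 + 2*y^4 + 2*x^2*y - 1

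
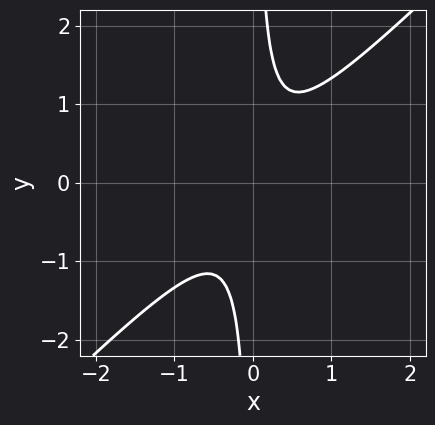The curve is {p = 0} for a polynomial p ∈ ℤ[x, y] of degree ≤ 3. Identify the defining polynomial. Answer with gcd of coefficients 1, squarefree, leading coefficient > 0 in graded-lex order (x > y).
1. Degree: a generic line meets the curve in up to 2 points, so deg p = 2.
2. Observable constraints: it misses every integer gridline on the x-axis; the curve avoids every integer y-axis point in the box.
3. These observations pin down the coefficients.

3*x^2 - 3*x*y + 1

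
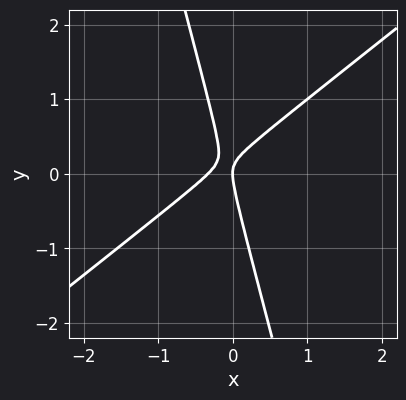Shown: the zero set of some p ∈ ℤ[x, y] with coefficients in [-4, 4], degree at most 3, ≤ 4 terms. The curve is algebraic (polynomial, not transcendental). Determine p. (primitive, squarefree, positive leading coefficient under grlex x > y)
3*x^2 - 3*x*y - y^2 + x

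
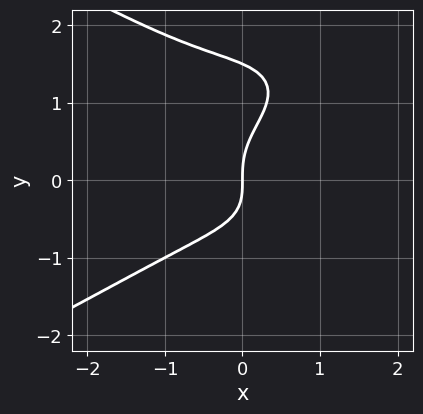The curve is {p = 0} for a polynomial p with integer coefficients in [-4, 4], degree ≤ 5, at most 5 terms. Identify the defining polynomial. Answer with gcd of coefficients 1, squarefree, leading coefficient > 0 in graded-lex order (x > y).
First, degree: the shape is more complex than any degree-3 curve, so deg p = 4.
Next, from the axis intercepts and sections: it meets the x-axis at x = 0 (among the integer gridlines); it meets the y-axis at y = 0 (among the integer gridlines).
Finally, solving for integer coefficients yields p as stated.

2*y^4 + 2*x^3 - 3*y^3 + 3*x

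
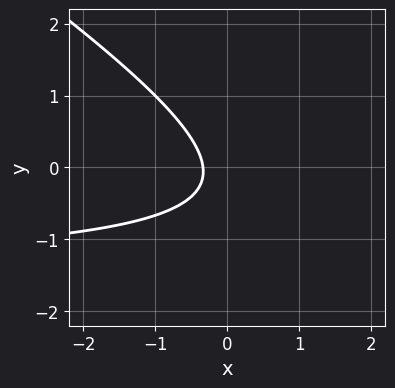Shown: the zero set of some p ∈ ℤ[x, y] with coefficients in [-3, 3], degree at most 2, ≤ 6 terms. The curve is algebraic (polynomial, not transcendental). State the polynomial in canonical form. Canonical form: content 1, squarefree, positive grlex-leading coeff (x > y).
2*x*y + 3*y^2 + 3*x + y + 1

1. Degree: the shape is more complex than any degree-1 curve, so deg p = 2.
2. Against the integer gridlines: no y-intercept at any integer in the box.
3. Fitting integer coefficients to these (and the overall shape) gives p.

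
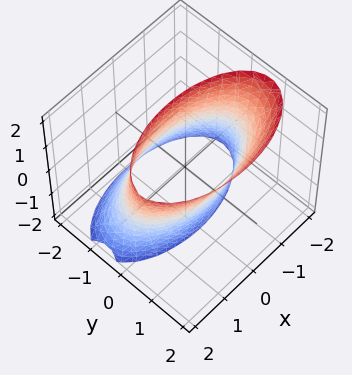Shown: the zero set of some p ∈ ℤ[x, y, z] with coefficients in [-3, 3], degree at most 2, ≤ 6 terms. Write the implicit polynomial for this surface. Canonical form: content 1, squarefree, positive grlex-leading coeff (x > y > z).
x^2 + 3*y^2 - 2*y*z - 3

First, the degree is 2 — a generic line meets the surface in up to 2 points.
Then, against the integer gridlines: the y-axis gridline crossings are at y ∈ {-1, 1}; the surface avoids every integer z-axis point in the box.
Finally, putting this together gives p.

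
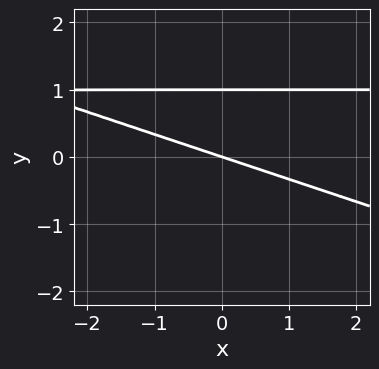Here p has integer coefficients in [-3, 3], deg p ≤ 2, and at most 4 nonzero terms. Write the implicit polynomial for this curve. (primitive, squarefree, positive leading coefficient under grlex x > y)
x*y + 3*y^2 - x - 3*y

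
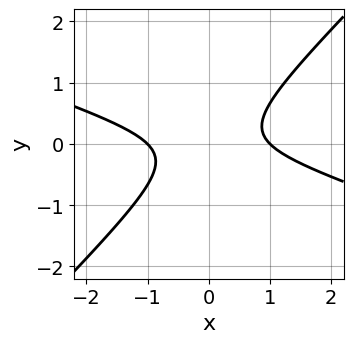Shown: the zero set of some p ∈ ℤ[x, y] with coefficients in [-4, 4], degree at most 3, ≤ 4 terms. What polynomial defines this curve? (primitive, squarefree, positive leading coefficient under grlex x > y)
1. The degree is 2 — a generic line meets the curve in up to 2 points.
2. From the axis intercepts and sections: the curve avoids every integer y-axis point in the box; among the integer gridlines, it crosses the x-axis at x ∈ {-1, 1}.
3. Together with the visible shape, these determine p as stated.

x^2 + 2*x*y - 3*y^2 - 1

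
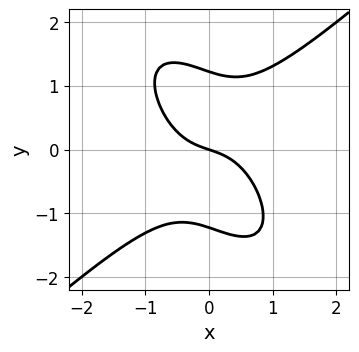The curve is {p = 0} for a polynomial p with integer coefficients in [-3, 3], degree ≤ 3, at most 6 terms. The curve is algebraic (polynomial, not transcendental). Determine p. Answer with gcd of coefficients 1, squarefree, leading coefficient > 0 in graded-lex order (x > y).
1. Degree: the shape is more complex than any degree-2 curve, so deg p = 3.
2. Observable constraints: it meets the y-axis at y = 0 (among the integer gridlines); one x-axis crossing is at x = 0.
3. Fitting integer coefficients to these (and the overall shape) gives p.

3*x^3 - 2*x*y^2 - 2*y^3 + x + 3*y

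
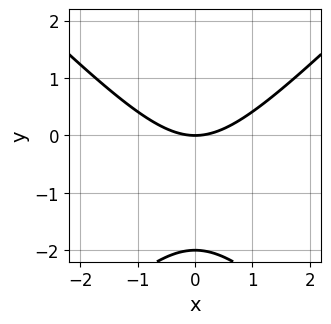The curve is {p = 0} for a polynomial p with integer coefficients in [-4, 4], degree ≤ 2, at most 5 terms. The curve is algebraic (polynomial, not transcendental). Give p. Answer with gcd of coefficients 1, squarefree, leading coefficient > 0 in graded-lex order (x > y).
x^2 - y^2 - 2*y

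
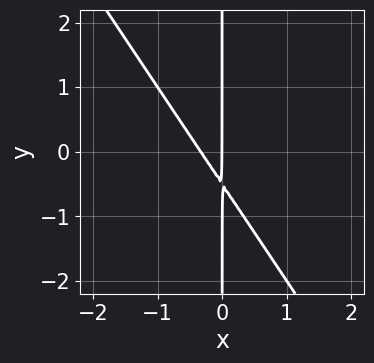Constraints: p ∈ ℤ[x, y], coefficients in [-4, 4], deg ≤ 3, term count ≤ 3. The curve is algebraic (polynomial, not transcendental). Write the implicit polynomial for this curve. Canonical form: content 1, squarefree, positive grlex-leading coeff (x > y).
Degree: the shape is more complex than any degree-1 curve, so deg p = 2.
Checking where it meets the axes: it crosses the x-axis at the gridline x = 0; every point of the y-axis in the box is on the curve.
Putting this together gives p.

3*x^2 + 2*x*y + x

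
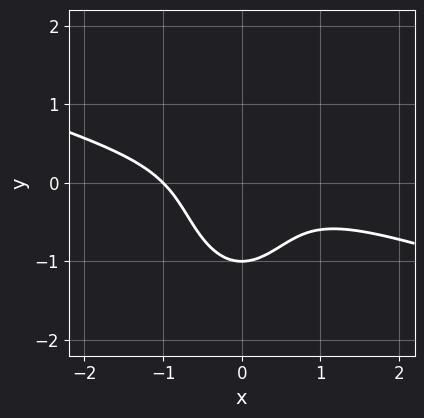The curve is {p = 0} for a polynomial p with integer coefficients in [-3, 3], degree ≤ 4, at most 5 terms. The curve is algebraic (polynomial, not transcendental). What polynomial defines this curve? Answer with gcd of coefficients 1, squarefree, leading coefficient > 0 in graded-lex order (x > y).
x^3 + 3*x^2*y + y^3 + 1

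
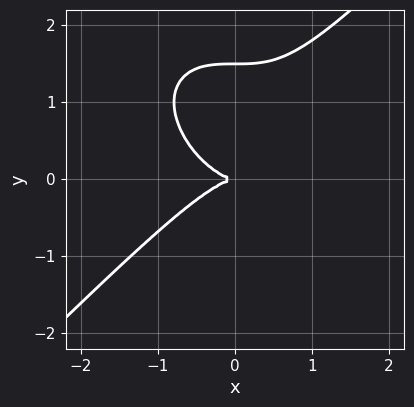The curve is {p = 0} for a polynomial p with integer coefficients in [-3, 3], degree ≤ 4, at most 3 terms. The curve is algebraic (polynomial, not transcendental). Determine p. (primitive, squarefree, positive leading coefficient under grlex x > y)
First, degree: a generic line meets the curve in up to 3 points, so deg p = 3.
Next, from the axis intercepts and sections: it crosses the x-axis at the gridline x = 0; it meets the y-axis at y = 0 (among the integer gridlines).
Finally, together with the visible shape, these determine p as stated.

2*x^3 - 2*y^3 + 3*y^2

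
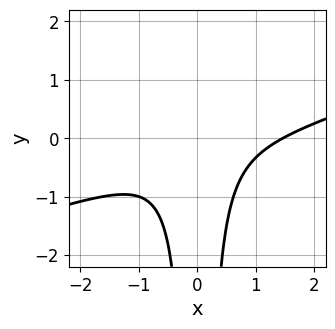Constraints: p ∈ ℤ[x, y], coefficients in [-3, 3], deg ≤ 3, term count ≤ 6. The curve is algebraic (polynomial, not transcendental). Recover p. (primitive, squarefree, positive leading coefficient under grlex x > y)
First, the degree is 3 — no degree-2 curve has this shape.
Next, from the visible intercepts: no y-intercept at any integer in the box.
Finally, solving for integer coefficients yields p as stated.

x^3 - 3*x^2*y - x^2 - 1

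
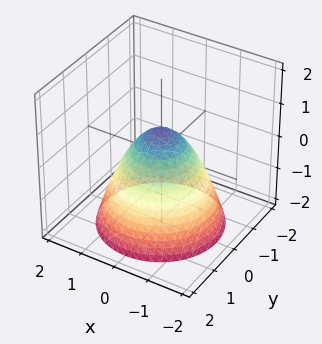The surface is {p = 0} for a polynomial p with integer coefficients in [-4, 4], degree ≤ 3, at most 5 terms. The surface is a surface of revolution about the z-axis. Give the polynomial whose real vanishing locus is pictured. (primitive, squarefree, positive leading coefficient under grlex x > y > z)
(a) deg p = 2. The shape is more complex than any degree-1 surface.
(b) Symmetries: rotational symmetry about the z-axis ⇒ p depends on x, y only through x² + y².
(c) From the visible intercepts: a circular section at z = -2 has radius between 1 and 2.
(d) The integer polynomial consistent with all of this is the stated p.

3*x^2 + 3*y^2 + 3*z - 2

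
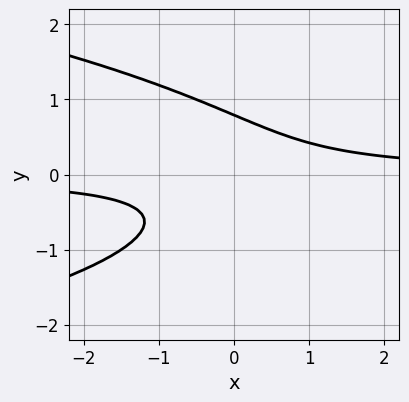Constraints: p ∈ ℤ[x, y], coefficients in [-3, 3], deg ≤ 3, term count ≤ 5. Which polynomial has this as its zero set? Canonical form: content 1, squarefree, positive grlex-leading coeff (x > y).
2*y^3 + 2*x*y - 1

1. deg p = 3.
2. Checking where it meets the axes: the curve avoids every integer x-axis point in the box.
3. Matching integer coefficients to the picture gives p.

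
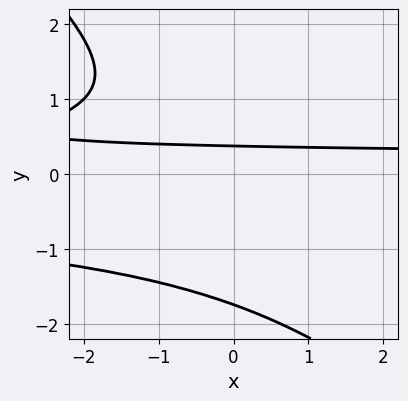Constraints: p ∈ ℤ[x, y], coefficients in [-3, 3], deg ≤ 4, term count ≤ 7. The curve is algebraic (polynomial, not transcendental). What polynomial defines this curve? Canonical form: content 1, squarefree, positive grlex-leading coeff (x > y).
x*y^3 + y^4 - y^2 + 3*y - 1

First, deg p = 4. A generic line meets the curve in up to 4 points.
Then, from the axis intercepts and sections: the curve avoids every integer x-axis point in the box.
Finally, together with the visible shape, these determine p as stated.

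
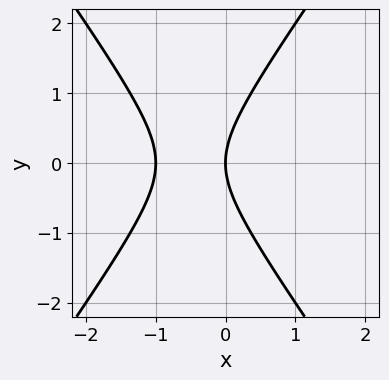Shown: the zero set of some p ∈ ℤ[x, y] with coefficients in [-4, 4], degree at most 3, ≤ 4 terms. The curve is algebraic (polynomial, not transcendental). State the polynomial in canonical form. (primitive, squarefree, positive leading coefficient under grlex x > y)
2*x^2 - y^2 + 2*x

(a) Degree: a generic line meets the curve in up to 2 points, so deg p = 2.
(b) Symmetries: the y ↦ −y reflection is a symmetry, so y appears only in even powers.
(c) From the visible intercepts: the x-axis gridline crossings are at x ∈ {-1, 0}; it crosses the y-axis at the gridline y = 0.
(d) Putting this together gives p.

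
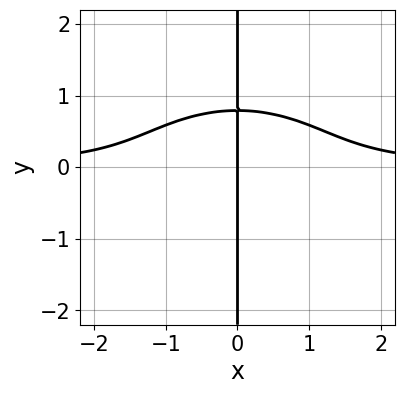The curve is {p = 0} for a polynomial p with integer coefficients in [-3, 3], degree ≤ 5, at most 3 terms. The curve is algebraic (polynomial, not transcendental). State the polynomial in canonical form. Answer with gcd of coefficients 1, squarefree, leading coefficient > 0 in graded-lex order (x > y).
First, the degree is 4 — the shape is more complex than any degree-3 curve.
Next, from the visible intercepts: every point of the y-axis in the box is on the curve; one x-axis crossing is at x = 0.
Finally, matching integer coefficients to the picture gives p.

x^3*y + 2*x*y^3 - x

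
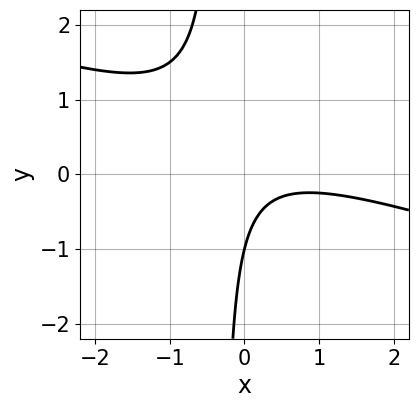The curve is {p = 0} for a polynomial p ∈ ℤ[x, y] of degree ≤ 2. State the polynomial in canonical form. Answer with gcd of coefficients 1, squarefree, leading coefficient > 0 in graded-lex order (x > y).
x^2 + 3*x*y - x + y + 1

1. Degree: a generic line meets the curve in up to 2 points, so deg p = 2.
2. From the axis intercepts and sections: the curve avoids every integer x-axis point in the box; one y-axis crossing is at y = -1.
3. Solving for integer coefficients yields p as stated.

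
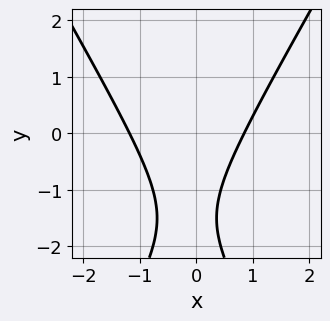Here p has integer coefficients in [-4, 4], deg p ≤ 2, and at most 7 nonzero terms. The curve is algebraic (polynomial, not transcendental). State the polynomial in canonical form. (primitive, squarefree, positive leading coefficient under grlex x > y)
First, deg p = 2.
Next, reading off the gridlines: the curve avoids every integer y-axis point in the box.
Finally, these observations pin down the coefficients.

3*x^2 - y^2 + x - 3*y - 3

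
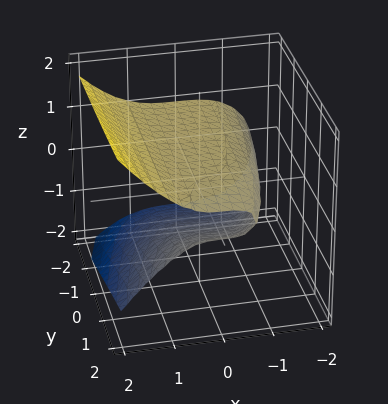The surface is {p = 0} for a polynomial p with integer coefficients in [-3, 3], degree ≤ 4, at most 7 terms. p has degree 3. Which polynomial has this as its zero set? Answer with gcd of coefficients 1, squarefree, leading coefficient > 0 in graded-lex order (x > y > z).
x^3 + y*z - 3*z^2 - y + 2

(a) The degree is 3 — the shape is more complex than any degree-2 surface.
(b) Against the integer gridlines: it crosses the y-axis at the gridline y = 2.
(c) Fitting integer coefficients to these (and the overall shape) gives p.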